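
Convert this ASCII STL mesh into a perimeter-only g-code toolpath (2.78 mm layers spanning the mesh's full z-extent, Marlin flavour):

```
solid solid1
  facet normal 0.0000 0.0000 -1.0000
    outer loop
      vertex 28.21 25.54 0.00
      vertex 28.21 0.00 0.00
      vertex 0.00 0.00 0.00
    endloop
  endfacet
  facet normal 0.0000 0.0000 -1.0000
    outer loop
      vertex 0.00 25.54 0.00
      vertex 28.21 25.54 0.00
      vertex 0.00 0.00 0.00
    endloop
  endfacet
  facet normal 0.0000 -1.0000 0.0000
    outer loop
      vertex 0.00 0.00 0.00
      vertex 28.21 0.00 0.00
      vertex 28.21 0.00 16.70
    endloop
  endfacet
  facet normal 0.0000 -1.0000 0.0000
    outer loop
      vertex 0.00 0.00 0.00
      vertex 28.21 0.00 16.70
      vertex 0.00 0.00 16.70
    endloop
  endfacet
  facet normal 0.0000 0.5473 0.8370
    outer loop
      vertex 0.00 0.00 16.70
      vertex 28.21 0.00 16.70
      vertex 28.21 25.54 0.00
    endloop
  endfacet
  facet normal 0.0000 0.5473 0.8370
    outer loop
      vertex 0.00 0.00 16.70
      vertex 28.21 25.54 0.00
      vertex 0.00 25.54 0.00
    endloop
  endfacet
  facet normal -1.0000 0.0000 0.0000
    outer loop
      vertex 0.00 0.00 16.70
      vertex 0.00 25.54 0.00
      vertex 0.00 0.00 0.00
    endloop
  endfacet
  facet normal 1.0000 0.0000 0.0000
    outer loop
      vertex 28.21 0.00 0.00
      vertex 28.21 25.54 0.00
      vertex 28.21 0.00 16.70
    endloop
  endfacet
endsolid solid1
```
; perimeter-only toolpath
G21 ; units = mm
G90 ; absolute positioning
G28 ; home
; layer 1
G0 Z2.78
G0 X0.00 Y0.00
G1 X28.21 Y0.00
G1 X28.21 Y21.28
G1 X0.00 Y21.28
G1 X0.00 Y0.00
; layer 2
G0 Z5.57
G0 X0.00 Y0.00
G1 X28.21 Y0.00
G1 X28.21 Y17.03
G1 X0.00 Y17.03
G1 X0.00 Y0.00
; layer 3
G0 Z8.35
G0 X0.00 Y0.00
G1 X28.21 Y0.00
G1 X28.21 Y12.77
G1 X0.00 Y12.77
G1 X0.00 Y0.00
; layer 4
G0 Z11.13
G0 X0.00 Y0.00
G1 X28.21 Y0.00
G1 X28.21 Y8.51
G1 X0.00 Y8.51
G1 X0.00 Y0.00
; layer 5
G0 Z13.92
G0 X0.00 Y0.00
G1 X28.21 Y0.00
G1 X28.21 Y4.26
G1 X0.00 Y4.26
G1 X0.00 Y0.00
M2 ; end

The solid is a wedge (ramp): 28.2 × 25.5 mm base, rising to 16.7 mm along the y=0 edge and sloping linearly to z=0 at y=25.5. Slicing at Δz = 2.78 mm — 6 equal slices spanning the solid's height, so layer i sits at z = i·h/6 — gives 5 non-empty perimeters. Each is a 4-segment closed polygon; G0 lifts to the layer z and rapids to the start vertex, then G1 traces the edges. The cross-section shrinks linearly with z (the slice at the apex is degenerate and omitted).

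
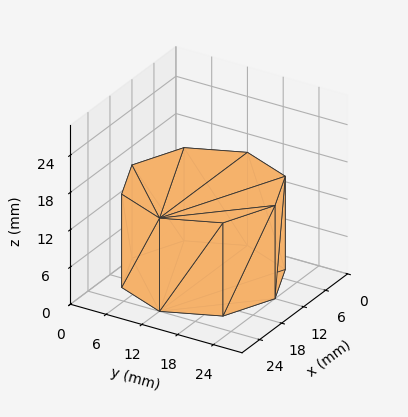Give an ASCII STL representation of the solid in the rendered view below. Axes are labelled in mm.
Reading the render: the shape is a regular 8-sided prism (a cylinder approximated with 8 flat sides), circumscribed radius ≈ 12 mm, height ≈ 15 mm (dimensions read to the nearest mm from the axis ticks). For the STL, each face is triangulated and given an outward normal.

solid part
  facet normal 0.0000 0.0000 -1.0000
    outer loop
      vertex 12.0 24.0 0.0
      vertex 20.5 20.5 0.0
      vertex 24.0 12.0 0.0
    endloop
  endfacet
  facet normal 0.0000 0.0000 -1.0000
    outer loop
      vertex 3.5 20.5 0.0
      vertex 12.0 24.0 0.0
      vertex 24.0 12.0 0.0
    endloop
  endfacet
  facet normal 0.0000 0.0000 -1.0000
    outer loop
      vertex 0.0 12.0 0.0
      vertex 3.5 20.5 0.0
      vertex 24.0 12.0 0.0
    endloop
  endfacet
  facet normal 0.0000 0.0000 -1.0000
    outer loop
      vertex 3.5 3.5 0.0
      vertex 0.0 12.0 0.0
      vertex 24.0 12.0 0.0
    endloop
  endfacet
  facet normal 0.0000 0.0000 -1.0000
    outer loop
      vertex 12.0 0.0 0.0
      vertex 3.5 3.5 0.0
      vertex 24.0 12.0 0.0
    endloop
  endfacet
  facet normal 0.0000 0.0000 -1.0000
    outer loop
      vertex 20.5 3.5 0.0
      vertex 12.0 0.0 0.0
      vertex 24.0 12.0 0.0
    endloop
  endfacet
  facet normal 0.0000 0.0000 1.0000
    outer loop
      vertex 24.0 12.0 15.0
      vertex 20.5 20.5 15.0
      vertex 12.0 24.0 15.0
    endloop
  endfacet
  facet normal 0.0000 0.0000 1.0000
    outer loop
      vertex 24.0 12.0 15.0
      vertex 12.0 24.0 15.0
      vertex 3.5 20.5 15.0
    endloop
  endfacet
  facet normal 0.0000 0.0000 1.0000
    outer loop
      vertex 24.0 12.0 15.0
      vertex 3.5 20.5 15.0
      vertex 0.0 12.0 15.0
    endloop
  endfacet
  facet normal 0.0000 0.0000 1.0000
    outer loop
      vertex 24.0 12.0 15.0
      vertex 0.0 12.0 15.0
      vertex 3.5 3.5 15.0
    endloop
  endfacet
  facet normal 0.0000 0.0000 1.0000
    outer loop
      vertex 24.0 12.0 15.0
      vertex 3.5 3.5 15.0
      vertex 12.0 0.0 15.0
    endloop
  endfacet
  facet normal 0.0000 0.0000 1.0000
    outer loop
      vertex 24.0 12.0 15.0
      vertex 12.0 0.0 15.0
      vertex 20.5 3.5 15.0
    endloop
  endfacet
  facet normal 0.9247 0.3807 0.0000
    outer loop
      vertex 24.0 12.0 0.0
      vertex 20.5 20.5 0.0
      vertex 20.5 20.5 15.0
    endloop
  endfacet
  facet normal 0.9247 0.3807 0.0000
    outer loop
      vertex 24.0 12.0 0.0
      vertex 20.5 20.5 15.0
      vertex 24.0 12.0 15.0
    endloop
  endfacet
  facet normal 0.3807 0.9247 0.0000
    outer loop
      vertex 20.5 20.5 0.0
      vertex 12.0 24.0 0.0
      vertex 12.0 24.0 15.0
    endloop
  endfacet
  facet normal 0.3807 0.9247 0.0000
    outer loop
      vertex 20.5 20.5 0.0
      vertex 12.0 24.0 15.0
      vertex 20.5 20.5 15.0
    endloop
  endfacet
  facet normal -0.3807 0.9247 0.0000
    outer loop
      vertex 12.0 24.0 0.0
      vertex 3.5 20.5 0.0
      vertex 3.5 20.5 15.0
    endloop
  endfacet
  facet normal -0.3807 0.9247 0.0000
    outer loop
      vertex 12.0 24.0 0.0
      vertex 3.5 20.5 15.0
      vertex 12.0 24.0 15.0
    endloop
  endfacet
  facet normal -0.9247 0.3807 0.0000
    outer loop
      vertex 3.5 20.5 0.0
      vertex 0.0 12.0 0.0
      vertex 0.0 12.0 15.0
    endloop
  endfacet
  facet normal -0.9247 0.3807 0.0000
    outer loop
      vertex 3.5 20.5 0.0
      vertex 0.0 12.0 15.0
      vertex 3.5 20.5 15.0
    endloop
  endfacet
  facet normal -0.9247 -0.3807 0.0000
    outer loop
      vertex 0.0 12.0 0.0
      vertex 3.5 3.5 0.0
      vertex 3.5 3.5 15.0
    endloop
  endfacet
  facet normal -0.9247 -0.3807 0.0000
    outer loop
      vertex 0.0 12.0 0.0
      vertex 3.5 3.5 15.0
      vertex 0.0 12.0 15.0
    endloop
  endfacet
  facet normal -0.3807 -0.9247 0.0000
    outer loop
      vertex 3.5 3.5 0.0
      vertex 12.0 0.0 0.0
      vertex 12.0 0.0 15.0
    endloop
  endfacet
  facet normal -0.3807 -0.9247 0.0000
    outer loop
      vertex 3.5 3.5 0.0
      vertex 12.0 0.0 15.0
      vertex 3.5 3.5 15.0
    endloop
  endfacet
  facet normal 0.3807 -0.9247 0.0000
    outer loop
      vertex 12.0 0.0 0.0
      vertex 20.5 3.5 0.0
      vertex 20.5 3.5 15.0
    endloop
  endfacet
  facet normal 0.3807 -0.9247 0.0000
    outer loop
      vertex 12.0 0.0 0.0
      vertex 20.5 3.5 15.0
      vertex 12.0 0.0 15.0
    endloop
  endfacet
  facet normal 0.9247 -0.3807 0.0000
    outer loop
      vertex 20.5 3.5 0.0
      vertex 24.0 12.0 0.0
      vertex 24.0 12.0 15.0
    endloop
  endfacet
  facet normal 0.9247 -0.3807 0.0000
    outer loop
      vertex 20.5 3.5 0.0
      vertex 24.0 12.0 15.0
      vertex 20.5 3.5 15.0
    endloop
  endfacet
endsolid part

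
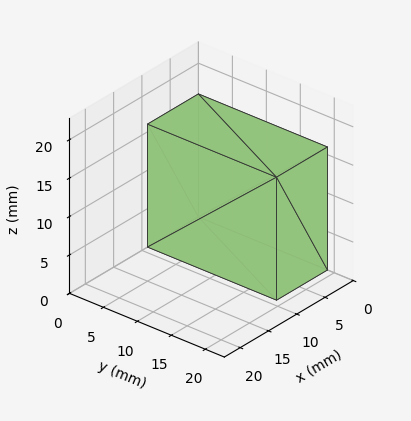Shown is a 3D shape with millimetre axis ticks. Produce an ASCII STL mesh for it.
Reading the render: the shape is a rectangular box, roughly 9 × 19 mm footprint and 16 mm tall (dimensions read to the nearest mm from the axis ticks). For the STL, each face is triangulated and given an outward normal.

solid part
  facet normal 0.0000 0.0000 -1.0000
    outer loop
      vertex 9.0 19.0 0.0
      vertex 9.0 0.0 0.0
      vertex 0.0 0.0 0.0
    endloop
  endfacet
  facet normal 0.0000 0.0000 -1.0000
    outer loop
      vertex 0.0 19.0 0.0
      vertex 9.0 19.0 0.0
      vertex 0.0 0.0 0.0
    endloop
  endfacet
  facet normal 0.0000 0.0000 1.0000
    outer loop
      vertex 0.0 0.0 16.0
      vertex 9.0 0.0 16.0
      vertex 9.0 19.0 16.0
    endloop
  endfacet
  facet normal 0.0000 0.0000 1.0000
    outer loop
      vertex 0.0 0.0 16.0
      vertex 9.0 19.0 16.0
      vertex 0.0 19.0 16.0
    endloop
  endfacet
  facet normal 0.0000 -1.0000 0.0000
    outer loop
      vertex 0.0 0.0 0.0
      vertex 9.0 0.0 0.0
      vertex 9.0 0.0 16.0
    endloop
  endfacet
  facet normal 0.0000 -1.0000 0.0000
    outer loop
      vertex 0.0 0.0 0.0
      vertex 9.0 0.0 16.0
      vertex 0.0 0.0 16.0
    endloop
  endfacet
  facet normal 0.0000 1.0000 0.0000
    outer loop
      vertex 9.0 19.0 16.0
      vertex 9.0 19.0 0.0
      vertex 0.0 19.0 0.0
    endloop
  endfacet
  facet normal 0.0000 1.0000 0.0000
    outer loop
      vertex 0.0 19.0 16.0
      vertex 9.0 19.0 16.0
      vertex 0.0 19.0 0.0
    endloop
  endfacet
  facet normal -1.0000 0.0000 0.0000
    outer loop
      vertex 0.0 19.0 16.0
      vertex 0.0 19.0 0.0
      vertex 0.0 0.0 0.0
    endloop
  endfacet
  facet normal -1.0000 0.0000 0.0000
    outer loop
      vertex 0.0 0.0 16.0
      vertex 0.0 19.0 16.0
      vertex 0.0 0.0 0.0
    endloop
  endfacet
  facet normal 1.0000 0.0000 0.0000
    outer loop
      vertex 9.0 0.0 0.0
      vertex 9.0 19.0 0.0
      vertex 9.0 19.0 16.0
    endloop
  endfacet
  facet normal 1.0000 0.0000 0.0000
    outer loop
      vertex 9.0 0.0 0.0
      vertex 9.0 19.0 16.0
      vertex 9.0 0.0 16.0
    endloop
  endfacet
endsolid part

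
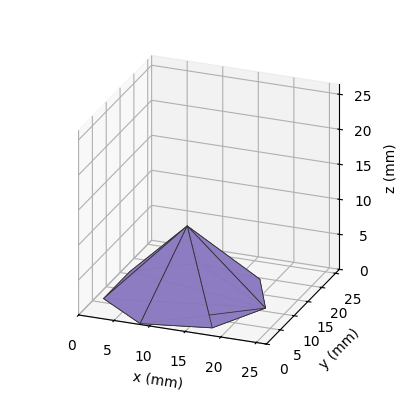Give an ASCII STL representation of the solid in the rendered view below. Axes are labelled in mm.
Reading the render: the shape is a regular 7-sided pyramid, base circumscribed radius ≈ 11 mm, apex at z ≈ 10 mm (dimensions read to the nearest mm from the axis ticks). For the STL, each face is triangulated and given an outward normal.

solid part
  facet normal 0.0000 0.0000 -1.0000
    outer loop
      vertex 8.55 21.72 0.00
      vertex 17.86 19.60 0.00
      vertex 22.00 11.00 0.00
    endloop
  endfacet
  facet normal 0.0000 0.0000 -1.0000
    outer loop
      vertex 1.09 15.77 0.00
      vertex 8.55 21.72 0.00
      vertex 22.00 11.00 0.00
    endloop
  endfacet
  facet normal 0.0000 0.0000 -1.0000
    outer loop
      vertex 1.09 6.23 0.00
      vertex 1.09 15.77 0.00
      vertex 22.00 11.00 0.00
    endloop
  endfacet
  facet normal 0.0000 0.0000 -1.0000
    outer loop
      vertex 8.55 0.28 0.00
      vertex 1.09 6.23 0.00
      vertex 22.00 11.00 0.00
    endloop
  endfacet
  facet normal 0.0000 0.0000 -1.0000
    outer loop
      vertex 17.86 2.40 0.00
      vertex 8.55 0.28 0.00
      vertex 22.00 11.00 0.00
    endloop
  endfacet
  facet normal 0.6400 0.3081 0.7040
    outer loop
      vertex 22.00 11.00 0.00
      vertex 17.86 19.60 0.00
      vertex 11.00 11.00 10.00
    endloop
  endfacet
  facet normal 0.1577 0.6926 0.7038
    outer loop
      vertex 17.86 19.60 0.00
      vertex 8.55 21.72 0.00
      vertex 11.00 11.00 10.00
    endloop
  endfacet
  facet normal -0.4429 0.5553 0.7038
    outer loop
      vertex 8.55 21.72 0.00
      vertex 1.09 15.77 0.00
      vertex 11.00 11.00 10.00
    endloop
  endfacet
  facet normal -0.7103 0.0000 0.7039
    outer loop
      vertex 1.09 15.77 0.00
      vertex 1.09 6.23 0.00
      vertex 11.00 11.00 10.00
    endloop
  endfacet
  facet normal -0.4429 -0.5553 0.7038
    outer loop
      vertex 1.09 6.23 0.00
      vertex 8.55 0.28 0.00
      vertex 11.00 11.00 10.00
    endloop
  endfacet
  facet normal 0.1577 -0.6926 0.7038
    outer loop
      vertex 8.55 0.28 0.00
      vertex 17.86 2.40 0.00
      vertex 11.00 11.00 10.00
    endloop
  endfacet
  facet normal 0.6400 -0.3081 0.7040
    outer loop
      vertex 17.86 2.40 0.00
      vertex 22.00 11.00 0.00
      vertex 11.00 11.00 10.00
    endloop
  endfacet
endsolid part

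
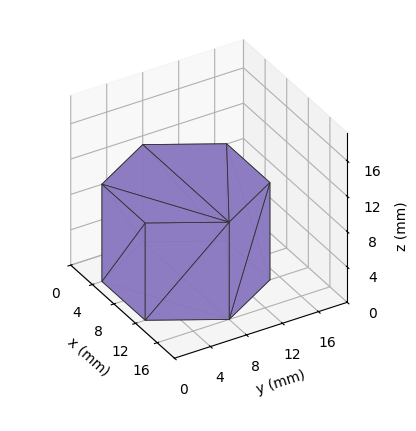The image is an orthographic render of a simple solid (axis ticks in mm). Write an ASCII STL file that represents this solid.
Reading the render: the shape is a regular 6-sided prism (a cylinder approximated with 6 flat sides), circumscribed radius ≈ 8 mm, height ≈ 11 mm (dimensions read to the nearest mm from the axis ticks). For the STL, each face is triangulated and given an outward normal.

solid part
  facet normal 0.0000 0.0000 -1.0000
    outer loop
      vertex 4.00 14.93 0.00
      vertex 12.00 14.93 0.00
      vertex 16.00 8.00 0.00
    endloop
  endfacet
  facet normal 0.0000 0.0000 -1.0000
    outer loop
      vertex 0.00 8.00 0.00
      vertex 4.00 14.93 0.00
      vertex 16.00 8.00 0.00
    endloop
  endfacet
  facet normal 0.0000 0.0000 -1.0000
    outer loop
      vertex 4.00 1.07 0.00
      vertex 0.00 8.00 0.00
      vertex 16.00 8.00 0.00
    endloop
  endfacet
  facet normal 0.0000 0.0000 -1.0000
    outer loop
      vertex 12.00 1.07 0.00
      vertex 4.00 1.07 0.00
      vertex 16.00 8.00 0.00
    endloop
  endfacet
  facet normal 0.0000 0.0000 1.0000
    outer loop
      vertex 16.00 8.00 11.00
      vertex 12.00 14.93 11.00
      vertex 4.00 14.93 11.00
    endloop
  endfacet
  facet normal 0.0000 0.0000 1.0000
    outer loop
      vertex 16.00 8.00 11.00
      vertex 4.00 14.93 11.00
      vertex 0.00 8.00 11.00
    endloop
  endfacet
  facet normal 0.0000 0.0000 1.0000
    outer loop
      vertex 16.00 8.00 11.00
      vertex 0.00 8.00 11.00
      vertex 4.00 1.07 11.00
    endloop
  endfacet
  facet normal 0.0000 0.0000 1.0000
    outer loop
      vertex 16.00 8.00 11.00
      vertex 4.00 1.07 11.00
      vertex 12.00 1.07 11.00
    endloop
  endfacet
  facet normal 0.8661 0.4999 0.0000
    outer loop
      vertex 16.00 8.00 0.00
      vertex 12.00 14.93 0.00
      vertex 12.00 14.93 11.00
    endloop
  endfacet
  facet normal 0.8661 0.4999 0.0000
    outer loop
      vertex 16.00 8.00 0.00
      vertex 12.00 14.93 11.00
      vertex 16.00 8.00 11.00
    endloop
  endfacet
  facet normal 0.0000 1.0000 0.0000
    outer loop
      vertex 12.00 14.93 0.00
      vertex 4.00 14.93 0.00
      vertex 4.00 14.93 11.00
    endloop
  endfacet
  facet normal 0.0000 1.0000 0.0000
    outer loop
      vertex 12.00 14.93 0.00
      vertex 4.00 14.93 11.00
      vertex 12.00 14.93 11.00
    endloop
  endfacet
  facet normal -0.8661 0.4999 0.0000
    outer loop
      vertex 4.00 14.93 0.00
      vertex 0.00 8.00 0.00
      vertex 0.00 8.00 11.00
    endloop
  endfacet
  facet normal -0.8661 0.4999 0.0000
    outer loop
      vertex 4.00 14.93 0.00
      vertex 0.00 8.00 11.00
      vertex 4.00 14.93 11.00
    endloop
  endfacet
  facet normal -0.8661 -0.4999 0.0000
    outer loop
      vertex 0.00 8.00 0.00
      vertex 4.00 1.07 0.00
      vertex 4.00 1.07 11.00
    endloop
  endfacet
  facet normal -0.8661 -0.4999 0.0000
    outer loop
      vertex 0.00 8.00 0.00
      vertex 4.00 1.07 11.00
      vertex 0.00 8.00 11.00
    endloop
  endfacet
  facet normal 0.0000 -1.0000 0.0000
    outer loop
      vertex 4.00 1.07 0.00
      vertex 12.00 1.07 0.00
      vertex 12.00 1.07 11.00
    endloop
  endfacet
  facet normal 0.0000 -1.0000 0.0000
    outer loop
      vertex 4.00 1.07 0.00
      vertex 12.00 1.07 11.00
      vertex 4.00 1.07 11.00
    endloop
  endfacet
  facet normal 0.8661 -0.4999 0.0000
    outer loop
      vertex 12.00 1.07 0.00
      vertex 16.00 8.00 0.00
      vertex 16.00 8.00 11.00
    endloop
  endfacet
  facet normal 0.8661 -0.4999 0.0000
    outer loop
      vertex 12.00 1.07 0.00
      vertex 16.00 8.00 11.00
      vertex 12.00 1.07 11.00
    endloop
  endfacet
endsolid part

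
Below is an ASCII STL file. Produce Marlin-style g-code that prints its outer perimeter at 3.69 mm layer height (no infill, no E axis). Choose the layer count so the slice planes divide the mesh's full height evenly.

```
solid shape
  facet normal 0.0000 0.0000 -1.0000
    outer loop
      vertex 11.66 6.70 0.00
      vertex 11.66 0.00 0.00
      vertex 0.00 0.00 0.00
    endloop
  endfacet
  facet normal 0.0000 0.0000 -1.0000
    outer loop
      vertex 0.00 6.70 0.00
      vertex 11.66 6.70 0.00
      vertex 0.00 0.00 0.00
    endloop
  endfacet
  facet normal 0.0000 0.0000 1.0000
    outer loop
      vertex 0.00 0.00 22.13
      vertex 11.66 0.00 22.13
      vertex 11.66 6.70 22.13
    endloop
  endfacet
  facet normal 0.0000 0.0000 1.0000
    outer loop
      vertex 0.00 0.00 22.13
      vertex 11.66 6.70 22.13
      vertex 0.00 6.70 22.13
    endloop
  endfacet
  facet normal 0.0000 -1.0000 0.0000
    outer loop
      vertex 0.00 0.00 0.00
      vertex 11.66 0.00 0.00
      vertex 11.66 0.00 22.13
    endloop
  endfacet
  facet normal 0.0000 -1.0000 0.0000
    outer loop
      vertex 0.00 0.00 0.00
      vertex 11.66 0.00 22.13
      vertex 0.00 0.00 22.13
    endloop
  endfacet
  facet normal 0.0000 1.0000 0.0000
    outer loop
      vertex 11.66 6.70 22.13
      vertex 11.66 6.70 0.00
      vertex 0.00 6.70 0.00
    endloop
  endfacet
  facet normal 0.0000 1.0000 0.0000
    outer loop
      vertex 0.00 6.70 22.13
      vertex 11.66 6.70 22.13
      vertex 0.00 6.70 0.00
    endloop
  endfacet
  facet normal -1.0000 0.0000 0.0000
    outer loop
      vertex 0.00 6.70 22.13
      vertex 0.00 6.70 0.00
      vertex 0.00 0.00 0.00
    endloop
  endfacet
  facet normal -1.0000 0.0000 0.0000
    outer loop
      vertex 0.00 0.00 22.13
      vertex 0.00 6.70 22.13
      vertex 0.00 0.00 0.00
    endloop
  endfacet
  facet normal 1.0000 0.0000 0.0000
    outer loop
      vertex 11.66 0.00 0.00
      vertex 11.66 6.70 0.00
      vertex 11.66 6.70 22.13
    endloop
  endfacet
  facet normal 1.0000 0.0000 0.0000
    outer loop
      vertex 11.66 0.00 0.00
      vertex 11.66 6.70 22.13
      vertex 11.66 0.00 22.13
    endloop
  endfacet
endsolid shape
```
; perimeter-only toolpath
G21 ; units = mm
G90 ; absolute positioning
G28 ; home
; layer 1
G0 Z3.69
G0 X0.00 Y0.00
G1 X11.66 Y0.00
G1 X11.66 Y6.70
G1 X0.00 Y6.70
G1 X0.00 Y0.00
; layer 2
G0 Z7.38
G0 X0.00 Y0.00
G1 X11.66 Y0.00
G1 X11.66 Y6.70
G1 X0.00 Y6.70
G1 X0.00 Y0.00
; layer 3
G0 Z11.06
G0 X0.00 Y0.00
G1 X11.66 Y0.00
G1 X11.66 Y6.70
G1 X0.00 Y6.70
G1 X0.00 Y0.00
; layer 4
G0 Z14.75
G0 X0.00 Y0.00
G1 X11.66 Y0.00
G1 X11.66 Y6.70
G1 X0.00 Y6.70
G1 X0.00 Y0.00
; layer 5
G0 Z18.44
G0 X0.00 Y0.00
G1 X11.66 Y0.00
G1 X11.66 Y6.70
G1 X0.00 Y6.70
G1 X0.00 Y0.00
; layer 6
G0 Z22.13
G0 X0.00 Y0.00
G1 X11.66 Y0.00
G1 X11.66 Y6.70
G1 X0.00 Y6.70
G1 X0.00 Y0.00
M2 ; end

The solid is a rectangular box, roughly 11.7 × 6.7 mm footprint and 22.1 mm tall. Slicing at Δz = 3.69 mm — 6 equal slices spanning the solid's height, so layer i sits at z = i·h/6 — gives 6 non-empty perimeters. Each is a 4-segment closed polygon; G0 lifts to the layer z and rapids to the start vertex, then G1 traces the edges.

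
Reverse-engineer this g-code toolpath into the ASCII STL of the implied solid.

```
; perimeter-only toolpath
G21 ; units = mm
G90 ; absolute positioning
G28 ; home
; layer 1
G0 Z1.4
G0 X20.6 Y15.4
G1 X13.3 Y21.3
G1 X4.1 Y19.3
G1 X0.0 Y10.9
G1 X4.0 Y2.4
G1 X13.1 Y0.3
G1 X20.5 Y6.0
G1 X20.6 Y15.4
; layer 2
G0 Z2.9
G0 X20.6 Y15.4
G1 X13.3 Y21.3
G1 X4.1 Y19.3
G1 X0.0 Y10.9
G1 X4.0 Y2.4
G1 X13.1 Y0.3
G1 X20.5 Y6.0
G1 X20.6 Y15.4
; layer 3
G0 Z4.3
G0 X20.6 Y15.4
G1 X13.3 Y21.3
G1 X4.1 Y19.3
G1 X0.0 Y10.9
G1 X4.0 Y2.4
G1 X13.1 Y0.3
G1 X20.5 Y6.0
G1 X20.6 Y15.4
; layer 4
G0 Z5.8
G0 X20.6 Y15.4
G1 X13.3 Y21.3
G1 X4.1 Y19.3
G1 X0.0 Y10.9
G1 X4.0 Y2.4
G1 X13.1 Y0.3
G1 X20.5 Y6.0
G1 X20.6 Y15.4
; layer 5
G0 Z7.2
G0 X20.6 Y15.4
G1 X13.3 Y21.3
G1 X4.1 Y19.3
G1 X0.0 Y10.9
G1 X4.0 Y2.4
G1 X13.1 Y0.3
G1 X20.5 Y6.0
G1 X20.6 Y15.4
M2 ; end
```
solid part
  facet normal 0.0000 0.0000 -1.0000
    outer loop
      vertex 4.1 19.3 0.0
      vertex 13.3 21.3 0.0
      vertex 20.6 15.4 0.0
    endloop
  endfacet
  facet normal 0.0000 0.0000 -1.0000
    outer loop
      vertex 0.0 10.9 0.0
      vertex 4.1 19.3 0.0
      vertex 20.6 15.4 0.0
    endloop
  endfacet
  facet normal 0.0000 0.0000 -1.0000
    outer loop
      vertex 4.0 2.4 0.0
      vertex 0.0 10.9 0.0
      vertex 20.6 15.4 0.0
    endloop
  endfacet
  facet normal 0.0000 0.0000 -1.0000
    outer loop
      vertex 13.1 0.3 0.0
      vertex 4.0 2.4 0.0
      vertex 20.6 15.4 0.0
    endloop
  endfacet
  facet normal 0.0000 0.0000 -1.0000
    outer loop
      vertex 20.5 6.0 0.0
      vertex 13.1 0.3 0.0
      vertex 20.6 15.4 0.0
    endloop
  endfacet
  facet normal 0.0000 0.0000 1.0000
    outer loop
      vertex 20.6 15.4 7.2
      vertex 13.3 21.3 7.2
      vertex 4.1 19.3 7.2
    endloop
  endfacet
  facet normal 0.0000 0.0000 1.0000
    outer loop
      vertex 20.6 15.4 7.2
      vertex 4.1 19.3 7.2
      vertex 0.0 10.9 7.2
    endloop
  endfacet
  facet normal 0.0000 0.0000 1.0000
    outer loop
      vertex 20.6 15.4 7.2
      vertex 0.0 10.9 7.2
      vertex 4.0 2.4 7.2
    endloop
  endfacet
  facet normal 0.0000 0.0000 1.0000
    outer loop
      vertex 20.6 15.4 7.2
      vertex 4.0 2.4 7.2
      vertex 13.1 0.3 7.2
    endloop
  endfacet
  facet normal 0.0000 0.0000 1.0000
    outer loop
      vertex 20.6 15.4 7.2
      vertex 13.1 0.3 7.2
      vertex 20.5 6.0 7.2
    endloop
  endfacet
  facet normal 0.6286 0.7777 0.0000
    outer loop
      vertex 20.6 15.4 0.0
      vertex 13.3 21.3 0.0
      vertex 13.3 21.3 7.2
    endloop
  endfacet
  facet normal 0.6286 0.7777 0.0000
    outer loop
      vertex 20.6 15.4 0.0
      vertex 13.3 21.3 7.2
      vertex 20.6 15.4 7.2
    endloop
  endfacet
  facet normal -0.2124 0.9772 0.0000
    outer loop
      vertex 13.3 21.3 0.0
      vertex 4.1 19.3 0.0
      vertex 4.1 19.3 7.2
    endloop
  endfacet
  facet normal -0.2124 0.9772 0.0000
    outer loop
      vertex 13.3 21.3 0.0
      vertex 4.1 19.3 7.2
      vertex 13.3 21.3 7.2
    endloop
  endfacet
  facet normal -0.8987 0.4386 0.0000
    outer loop
      vertex 4.1 19.3 0.0
      vertex 0.0 10.9 0.0
      vertex 0.0 10.9 7.2
    endloop
  endfacet
  facet normal -0.8987 0.4386 0.0000
    outer loop
      vertex 4.1 19.3 0.0
      vertex 0.0 10.9 7.2
      vertex 4.1 19.3 7.2
    endloop
  endfacet
  facet normal -0.9048 -0.4258 0.0000
    outer loop
      vertex 0.0 10.9 0.0
      vertex 4.0 2.4 0.0
      vertex 4.0 2.4 7.2
    endloop
  endfacet
  facet normal -0.9048 -0.4258 0.0000
    outer loop
      vertex 0.0 10.9 0.0
      vertex 4.0 2.4 7.2
      vertex 0.0 10.9 7.2
    endloop
  endfacet
  facet normal -0.2249 -0.9744 0.0000
    outer loop
      vertex 4.0 2.4 0.0
      vertex 13.1 0.3 0.0
      vertex 13.1 0.3 7.2
    endloop
  endfacet
  facet normal -0.2249 -0.9744 0.0000
    outer loop
      vertex 4.0 2.4 0.0
      vertex 13.1 0.3 7.2
      vertex 4.0 2.4 7.2
    endloop
  endfacet
  facet normal 0.6102 -0.7922 0.0000
    outer loop
      vertex 13.1 0.3 0.0
      vertex 20.5 6.0 0.0
      vertex 20.5 6.0 7.2
    endloop
  endfacet
  facet normal 0.6102 -0.7922 0.0000
    outer loop
      vertex 13.1 0.3 0.0
      vertex 20.5 6.0 7.2
      vertex 13.1 0.3 7.2
    endloop
  endfacet
  facet normal 0.9999 -0.0106 0.0000
    outer loop
      vertex 20.5 6.0 0.0
      vertex 20.6 15.4 0.0
      vertex 20.6 15.4 7.2
    endloop
  endfacet
  facet normal 0.9999 -0.0106 0.0000
    outer loop
      vertex 20.5 6.0 0.0
      vertex 20.6 15.4 7.2
      vertex 20.5 6.0 7.2
    endloop
  endfacet
endsolid part

The G0 Z moves step by Δz≈1.4 mm. Every layer's G1 loop is the same polygon, so the solid is a straight extrusion of it from z=0 to z≈7.2. Closing with flat bottom and top caps and triangulating gives 24 facets — a regular 7-sided prism (a cylinder approximated with 7 flat sides), circumscribed radius ≈ 10.8 mm, height ≈ 7.2 mm.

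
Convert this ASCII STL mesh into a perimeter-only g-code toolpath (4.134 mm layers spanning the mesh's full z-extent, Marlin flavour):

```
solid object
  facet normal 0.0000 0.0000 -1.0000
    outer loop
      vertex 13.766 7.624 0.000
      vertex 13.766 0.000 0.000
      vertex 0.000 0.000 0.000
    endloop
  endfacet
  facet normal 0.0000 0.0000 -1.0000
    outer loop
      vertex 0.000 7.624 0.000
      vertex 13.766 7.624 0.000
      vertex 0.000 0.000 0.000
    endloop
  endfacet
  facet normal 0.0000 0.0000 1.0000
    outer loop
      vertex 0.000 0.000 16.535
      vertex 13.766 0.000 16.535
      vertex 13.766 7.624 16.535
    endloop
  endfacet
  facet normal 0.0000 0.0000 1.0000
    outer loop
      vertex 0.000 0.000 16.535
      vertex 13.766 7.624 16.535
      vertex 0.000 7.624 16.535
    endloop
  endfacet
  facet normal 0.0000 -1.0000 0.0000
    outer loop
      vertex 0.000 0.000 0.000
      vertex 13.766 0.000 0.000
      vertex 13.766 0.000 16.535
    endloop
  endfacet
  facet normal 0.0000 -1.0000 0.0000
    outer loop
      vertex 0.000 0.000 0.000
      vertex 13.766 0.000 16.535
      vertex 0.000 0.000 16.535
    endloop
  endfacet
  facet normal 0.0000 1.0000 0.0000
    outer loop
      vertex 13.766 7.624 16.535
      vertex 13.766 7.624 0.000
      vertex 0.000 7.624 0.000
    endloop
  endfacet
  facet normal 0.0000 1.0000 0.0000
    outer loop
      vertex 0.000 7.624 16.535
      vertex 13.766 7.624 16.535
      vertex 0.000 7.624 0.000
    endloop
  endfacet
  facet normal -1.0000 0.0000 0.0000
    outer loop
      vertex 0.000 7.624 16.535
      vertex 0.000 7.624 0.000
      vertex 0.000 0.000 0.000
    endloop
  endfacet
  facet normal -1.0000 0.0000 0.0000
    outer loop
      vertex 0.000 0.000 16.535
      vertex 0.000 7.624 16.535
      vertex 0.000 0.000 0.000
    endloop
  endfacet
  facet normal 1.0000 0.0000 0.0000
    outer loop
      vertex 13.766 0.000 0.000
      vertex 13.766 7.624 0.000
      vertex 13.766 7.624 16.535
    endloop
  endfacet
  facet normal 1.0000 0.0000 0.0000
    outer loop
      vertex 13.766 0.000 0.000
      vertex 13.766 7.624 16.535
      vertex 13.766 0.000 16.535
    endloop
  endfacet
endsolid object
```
; perimeter-only toolpath
G21 ; units = mm
G90 ; absolute positioning
G28 ; home
; layer 1
G0 Z4.134
G0 X0.000 Y0.000
G1 X13.766 Y0.000
G1 X13.766 Y7.624
G1 X0.000 Y7.624
G1 X0.000 Y0.000
; layer 2
G0 Z8.268
G0 X0.000 Y0.000
G1 X13.766 Y0.000
G1 X13.766 Y7.624
G1 X0.000 Y7.624
G1 X0.000 Y0.000
; layer 3
G0 Z12.401
G0 X0.000 Y0.000
G1 X13.766 Y0.000
G1 X13.766 Y7.624
G1 X0.000 Y7.624
G1 X0.000 Y0.000
; layer 4
G0 Z16.535
G0 X0.000 Y0.000
G1 X13.766 Y0.000
G1 X13.766 Y7.624
G1 X0.000 Y7.624
G1 X0.000 Y0.000
M2 ; end

The solid is a rectangular box, roughly 13.8 × 7.62 mm footprint and 16.5 mm tall. Slicing at Δz = 4.134 mm — 4 equal slices spanning the solid's height, so layer i sits at z = i·h/4 — gives 4 non-empty perimeters. Each is a 4-segment closed polygon; G0 lifts to the layer z and rapids to the start vertex, then G1 traces the edges.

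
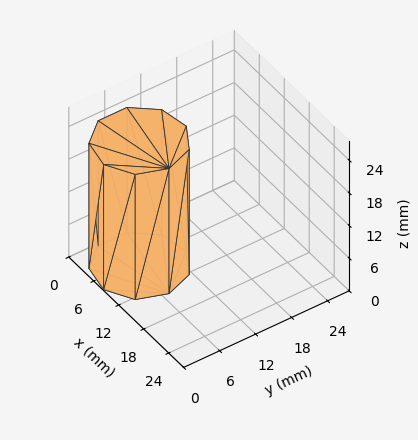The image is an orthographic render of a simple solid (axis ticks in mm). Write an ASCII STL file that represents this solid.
Reading the render: the shape is a regular 9-sided prism (a cylinder approximated with 9 flat sides), circumscribed radius ≈ 7 mm, height ≈ 23 mm (dimensions read to the nearest mm from the axis ticks). For the STL, each face is triangulated and given an outward normal.

solid part
  facet normal 0.0000 0.0000 -1.0000
    outer loop
      vertex 8.22 13.89 0.00
      vertex 12.36 11.50 0.00
      vertex 14.00 7.00 0.00
    endloop
  endfacet
  facet normal 0.0000 0.0000 -1.0000
    outer loop
      vertex 3.50 13.06 0.00
      vertex 8.22 13.89 0.00
      vertex 14.00 7.00 0.00
    endloop
  endfacet
  facet normal 0.0000 0.0000 -1.0000
    outer loop
      vertex 0.42 9.39 0.00
      vertex 3.50 13.06 0.00
      vertex 14.00 7.00 0.00
    endloop
  endfacet
  facet normal 0.0000 0.0000 -1.0000
    outer loop
      vertex 0.42 4.61 0.00
      vertex 0.42 9.39 0.00
      vertex 14.00 7.00 0.00
    endloop
  endfacet
  facet normal 0.0000 0.0000 -1.0000
    outer loop
      vertex 3.50 0.94 0.00
      vertex 0.42 4.61 0.00
      vertex 14.00 7.00 0.00
    endloop
  endfacet
  facet normal 0.0000 0.0000 -1.0000
    outer loop
      vertex 8.22 0.11 0.00
      vertex 3.50 0.94 0.00
      vertex 14.00 7.00 0.00
    endloop
  endfacet
  facet normal 0.0000 0.0000 -1.0000
    outer loop
      vertex 12.36 2.50 0.00
      vertex 8.22 0.11 0.00
      vertex 14.00 7.00 0.00
    endloop
  endfacet
  facet normal 0.0000 0.0000 1.0000
    outer loop
      vertex 14.00 7.00 23.00
      vertex 12.36 11.50 23.00
      vertex 8.22 13.89 23.00
    endloop
  endfacet
  facet normal 0.0000 0.0000 1.0000
    outer loop
      vertex 14.00 7.00 23.00
      vertex 8.22 13.89 23.00
      vertex 3.50 13.06 23.00
    endloop
  endfacet
  facet normal 0.0000 0.0000 1.0000
    outer loop
      vertex 14.00 7.00 23.00
      vertex 3.50 13.06 23.00
      vertex 0.42 9.39 23.00
    endloop
  endfacet
  facet normal 0.0000 0.0000 1.0000
    outer loop
      vertex 14.00 7.00 23.00
      vertex 0.42 9.39 23.00
      vertex 0.42 4.61 23.00
    endloop
  endfacet
  facet normal 0.0000 0.0000 1.0000
    outer loop
      vertex 14.00 7.00 23.00
      vertex 0.42 4.61 23.00
      vertex 3.50 0.94 23.00
    endloop
  endfacet
  facet normal 0.0000 0.0000 1.0000
    outer loop
      vertex 14.00 7.00 23.00
      vertex 3.50 0.94 23.00
      vertex 8.22 0.11 23.00
    endloop
  endfacet
  facet normal 0.0000 0.0000 1.0000
    outer loop
      vertex 14.00 7.00 23.00
      vertex 8.22 0.11 23.00
      vertex 12.36 2.50 23.00
    endloop
  endfacet
  facet normal 0.9395 0.3424 0.0000
    outer loop
      vertex 14.00 7.00 0.00
      vertex 12.36 11.50 0.00
      vertex 12.36 11.50 23.00
    endloop
  endfacet
  facet normal 0.9395 0.3424 0.0000
    outer loop
      vertex 14.00 7.00 0.00
      vertex 12.36 11.50 23.00
      vertex 14.00 7.00 23.00
    endloop
  endfacet
  facet normal 0.5000 0.8660 0.0000
    outer loop
      vertex 12.36 11.50 0.00
      vertex 8.22 13.89 0.00
      vertex 8.22 13.89 23.00
    endloop
  endfacet
  facet normal 0.5000 0.8660 0.0000
    outer loop
      vertex 12.36 11.50 0.00
      vertex 8.22 13.89 23.00
      vertex 12.36 11.50 23.00
    endloop
  endfacet
  facet normal -0.1732 0.9849 0.0000
    outer loop
      vertex 8.22 13.89 0.00
      vertex 3.50 13.06 0.00
      vertex 3.50 13.06 23.00
    endloop
  endfacet
  facet normal -0.1732 0.9849 0.0000
    outer loop
      vertex 8.22 13.89 0.00
      vertex 3.50 13.06 23.00
      vertex 8.22 13.89 23.00
    endloop
  endfacet
  facet normal -0.7660 0.6428 0.0000
    outer loop
      vertex 3.50 13.06 0.00
      vertex 0.42 9.39 0.00
      vertex 0.42 9.39 23.00
    endloop
  endfacet
  facet normal -0.7660 0.6428 0.0000
    outer loop
      vertex 3.50 13.06 0.00
      vertex 0.42 9.39 23.00
      vertex 3.50 13.06 23.00
    endloop
  endfacet
  facet normal -1.0000 0.0000 0.0000
    outer loop
      vertex 0.42 9.39 0.00
      vertex 0.42 4.61 0.00
      vertex 0.42 4.61 23.00
    endloop
  endfacet
  facet normal -1.0000 0.0000 0.0000
    outer loop
      vertex 0.42 9.39 0.00
      vertex 0.42 4.61 23.00
      vertex 0.42 9.39 23.00
    endloop
  endfacet
  facet normal -0.7660 -0.6428 0.0000
    outer loop
      vertex 0.42 4.61 0.00
      vertex 3.50 0.94 0.00
      vertex 3.50 0.94 23.00
    endloop
  endfacet
  facet normal -0.7660 -0.6428 0.0000
    outer loop
      vertex 0.42 4.61 0.00
      vertex 3.50 0.94 23.00
      vertex 0.42 4.61 23.00
    endloop
  endfacet
  facet normal -0.1732 -0.9849 0.0000
    outer loop
      vertex 3.50 0.94 0.00
      vertex 8.22 0.11 0.00
      vertex 8.22 0.11 23.00
    endloop
  endfacet
  facet normal -0.1732 -0.9849 0.0000
    outer loop
      vertex 3.50 0.94 0.00
      vertex 8.22 0.11 23.00
      vertex 3.50 0.94 23.00
    endloop
  endfacet
  facet normal 0.5000 -0.8660 0.0000
    outer loop
      vertex 8.22 0.11 0.00
      vertex 12.36 2.50 0.00
      vertex 12.36 2.50 23.00
    endloop
  endfacet
  facet normal 0.5000 -0.8660 0.0000
    outer loop
      vertex 8.22 0.11 0.00
      vertex 12.36 2.50 23.00
      vertex 8.22 0.11 23.00
    endloop
  endfacet
  facet normal 0.9395 -0.3424 0.0000
    outer loop
      vertex 12.36 2.50 0.00
      vertex 14.00 7.00 0.00
      vertex 14.00 7.00 23.00
    endloop
  endfacet
  facet normal 0.9395 -0.3424 0.0000
    outer loop
      vertex 12.36 2.50 0.00
      vertex 14.00 7.00 23.00
      vertex 12.36 2.50 23.00
    endloop
  endfacet
endsolid part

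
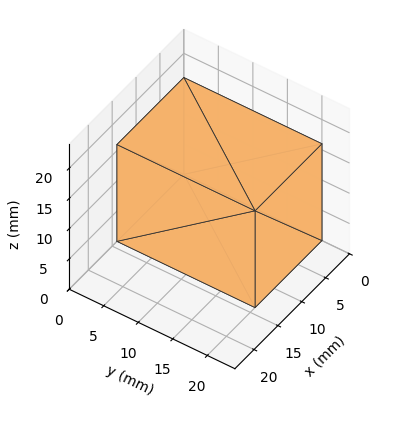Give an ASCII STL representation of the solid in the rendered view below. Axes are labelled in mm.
Reading the render: the shape is a rectangular box, roughly 14 × 20 mm footprint and 16 mm tall (dimensions read to the nearest mm from the axis ticks). For the STL, each face is triangulated and given an outward normal.

solid part
  facet normal 0.0000 0.0000 -1.0000
    outer loop
      vertex 14.00 20.00 0.00
      vertex 14.00 0.00 0.00
      vertex 0.00 0.00 0.00
    endloop
  endfacet
  facet normal 0.0000 0.0000 -1.0000
    outer loop
      vertex 0.00 20.00 0.00
      vertex 14.00 20.00 0.00
      vertex 0.00 0.00 0.00
    endloop
  endfacet
  facet normal 0.0000 0.0000 1.0000
    outer loop
      vertex 0.00 0.00 16.00
      vertex 14.00 0.00 16.00
      vertex 14.00 20.00 16.00
    endloop
  endfacet
  facet normal 0.0000 0.0000 1.0000
    outer loop
      vertex 0.00 0.00 16.00
      vertex 14.00 20.00 16.00
      vertex 0.00 20.00 16.00
    endloop
  endfacet
  facet normal 0.0000 -1.0000 0.0000
    outer loop
      vertex 0.00 0.00 0.00
      vertex 14.00 0.00 0.00
      vertex 14.00 0.00 16.00
    endloop
  endfacet
  facet normal 0.0000 -1.0000 0.0000
    outer loop
      vertex 0.00 0.00 0.00
      vertex 14.00 0.00 16.00
      vertex 0.00 0.00 16.00
    endloop
  endfacet
  facet normal 0.0000 1.0000 0.0000
    outer loop
      vertex 14.00 20.00 16.00
      vertex 14.00 20.00 0.00
      vertex 0.00 20.00 0.00
    endloop
  endfacet
  facet normal 0.0000 1.0000 0.0000
    outer loop
      vertex 0.00 20.00 16.00
      vertex 14.00 20.00 16.00
      vertex 0.00 20.00 0.00
    endloop
  endfacet
  facet normal -1.0000 0.0000 0.0000
    outer loop
      vertex 0.00 20.00 16.00
      vertex 0.00 20.00 0.00
      vertex 0.00 0.00 0.00
    endloop
  endfacet
  facet normal -1.0000 0.0000 0.0000
    outer loop
      vertex 0.00 0.00 16.00
      vertex 0.00 20.00 16.00
      vertex 0.00 0.00 0.00
    endloop
  endfacet
  facet normal 1.0000 0.0000 0.0000
    outer loop
      vertex 14.00 0.00 0.00
      vertex 14.00 20.00 0.00
      vertex 14.00 20.00 16.00
    endloop
  endfacet
  facet normal 1.0000 0.0000 0.0000
    outer loop
      vertex 14.00 0.00 0.00
      vertex 14.00 20.00 16.00
      vertex 14.00 0.00 16.00
    endloop
  endfacet
endsolid part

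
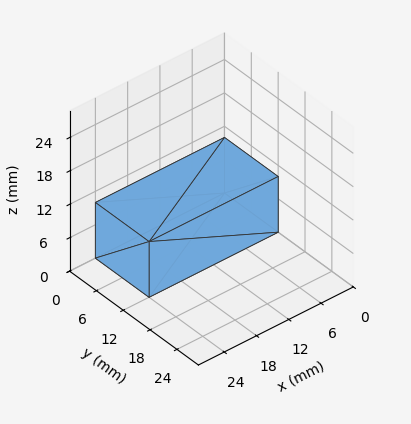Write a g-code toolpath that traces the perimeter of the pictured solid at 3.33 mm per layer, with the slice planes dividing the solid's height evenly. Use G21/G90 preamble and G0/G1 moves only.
Reading the render: the shape is a rectangular box, roughly 24 × 12 mm footprint and 10 mm tall (dimensions read to the nearest mm from the axis ticks). For the g-code, the solid's height is divided into equal slices at the stated Δz and each level perimeter traced with G1 moves after a G0 lift.

; perimeter-only toolpath
G21 ; units = mm
G90 ; absolute positioning
G28 ; home
; layer 1
G0 Z3.33
G0 X0.00 Y0.00
G1 X24.00 Y0.00
G1 X24.00 Y12.00
G1 X0.00 Y12.00
G1 X0.00 Y0.00
; layer 2
G0 Z6.67
G0 X0.00 Y0.00
G1 X24.00 Y0.00
G1 X24.00 Y12.00
G1 X0.00 Y12.00
G1 X0.00 Y0.00
; layer 3
G0 Z10.00
G0 X0.00 Y0.00
G1 X24.00 Y0.00
G1 X24.00 Y12.00
G1 X0.00 Y12.00
G1 X0.00 Y0.00
M2 ; end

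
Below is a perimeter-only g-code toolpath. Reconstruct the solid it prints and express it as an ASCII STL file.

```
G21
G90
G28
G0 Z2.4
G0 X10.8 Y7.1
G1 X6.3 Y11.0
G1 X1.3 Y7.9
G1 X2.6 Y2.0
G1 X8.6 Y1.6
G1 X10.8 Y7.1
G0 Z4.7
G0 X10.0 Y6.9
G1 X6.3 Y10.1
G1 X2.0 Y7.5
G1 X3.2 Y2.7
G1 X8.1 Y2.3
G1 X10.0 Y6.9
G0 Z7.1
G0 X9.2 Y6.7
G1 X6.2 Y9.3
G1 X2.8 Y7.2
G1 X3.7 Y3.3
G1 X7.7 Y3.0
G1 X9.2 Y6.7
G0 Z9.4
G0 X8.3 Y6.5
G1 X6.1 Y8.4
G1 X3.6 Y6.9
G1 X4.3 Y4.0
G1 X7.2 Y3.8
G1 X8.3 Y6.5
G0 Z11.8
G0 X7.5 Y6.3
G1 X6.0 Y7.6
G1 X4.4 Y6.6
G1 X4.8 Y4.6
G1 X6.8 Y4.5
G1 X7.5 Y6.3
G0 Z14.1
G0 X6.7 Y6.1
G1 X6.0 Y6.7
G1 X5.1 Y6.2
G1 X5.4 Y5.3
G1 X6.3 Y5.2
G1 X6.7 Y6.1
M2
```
solid part
  facet normal 0.0000 0.0000 -1.0000
    outer loop
      vertex 0.5 8.2 0.0
      vertex 6.4 11.8 0.0
      vertex 11.6 7.3 0.0
    endloop
  endfacet
  facet normal 0.0000 0.0000 -1.0000
    outer loop
      vertex 2.1 1.4 0.0
      vertex 0.5 8.2 0.0
      vertex 11.6 7.3 0.0
    endloop
  endfacet
  facet normal 0.0000 0.0000 -1.0000
    outer loop
      vertex 9.0 0.9 0.0
      vertex 2.1 1.4 0.0
      vertex 11.6 7.3 0.0
    endloop
  endfacet
  facet normal 0.6284 0.7262 0.2787
    outer loop
      vertex 11.6 7.3 0.0
      vertex 6.4 11.8 0.0
      vertex 5.9 5.9 16.5
    endloop
  endfacet
  facet normal -0.5003 0.8200 0.2780
    outer loop
      vertex 6.4 11.8 0.0
      vertex 0.5 8.2 0.0
      vertex 5.9 5.9 16.5
    endloop
  endfacet
  facet normal -0.9357 -0.2202 0.2755
    outer loop
      vertex 0.5 8.2 0.0
      vertex 2.1 1.4 0.0
      vertex 5.9 5.9 16.5
    endloop
  endfacet
  facet normal -0.0694 -0.9583 0.2773
    outer loop
      vertex 2.1 1.4 0.0
      vertex 9.0 0.9 0.0
      vertex 5.9 5.9 16.5
    endloop
  endfacet
  facet normal 0.8903 -0.3617 0.2769
    outer loop
      vertex 9.0 0.9 0.0
      vertex 11.6 7.3 0.0
      vertex 5.9 5.9 16.5
    endloop
  endfacet
endsolid part

The G0 Z moves step by Δz≈2.4 mm. The G1 loops shrink linearly with z, so the solid tapers from its base footprint up to z≈16.5. Closing with a flat bottom cap and the tapered top and triangulating gives 8 facets — a regular 5-sided pyramid, base circumscribed radius ≈ 5.9 mm, apex at z ≈ 16.5 mm.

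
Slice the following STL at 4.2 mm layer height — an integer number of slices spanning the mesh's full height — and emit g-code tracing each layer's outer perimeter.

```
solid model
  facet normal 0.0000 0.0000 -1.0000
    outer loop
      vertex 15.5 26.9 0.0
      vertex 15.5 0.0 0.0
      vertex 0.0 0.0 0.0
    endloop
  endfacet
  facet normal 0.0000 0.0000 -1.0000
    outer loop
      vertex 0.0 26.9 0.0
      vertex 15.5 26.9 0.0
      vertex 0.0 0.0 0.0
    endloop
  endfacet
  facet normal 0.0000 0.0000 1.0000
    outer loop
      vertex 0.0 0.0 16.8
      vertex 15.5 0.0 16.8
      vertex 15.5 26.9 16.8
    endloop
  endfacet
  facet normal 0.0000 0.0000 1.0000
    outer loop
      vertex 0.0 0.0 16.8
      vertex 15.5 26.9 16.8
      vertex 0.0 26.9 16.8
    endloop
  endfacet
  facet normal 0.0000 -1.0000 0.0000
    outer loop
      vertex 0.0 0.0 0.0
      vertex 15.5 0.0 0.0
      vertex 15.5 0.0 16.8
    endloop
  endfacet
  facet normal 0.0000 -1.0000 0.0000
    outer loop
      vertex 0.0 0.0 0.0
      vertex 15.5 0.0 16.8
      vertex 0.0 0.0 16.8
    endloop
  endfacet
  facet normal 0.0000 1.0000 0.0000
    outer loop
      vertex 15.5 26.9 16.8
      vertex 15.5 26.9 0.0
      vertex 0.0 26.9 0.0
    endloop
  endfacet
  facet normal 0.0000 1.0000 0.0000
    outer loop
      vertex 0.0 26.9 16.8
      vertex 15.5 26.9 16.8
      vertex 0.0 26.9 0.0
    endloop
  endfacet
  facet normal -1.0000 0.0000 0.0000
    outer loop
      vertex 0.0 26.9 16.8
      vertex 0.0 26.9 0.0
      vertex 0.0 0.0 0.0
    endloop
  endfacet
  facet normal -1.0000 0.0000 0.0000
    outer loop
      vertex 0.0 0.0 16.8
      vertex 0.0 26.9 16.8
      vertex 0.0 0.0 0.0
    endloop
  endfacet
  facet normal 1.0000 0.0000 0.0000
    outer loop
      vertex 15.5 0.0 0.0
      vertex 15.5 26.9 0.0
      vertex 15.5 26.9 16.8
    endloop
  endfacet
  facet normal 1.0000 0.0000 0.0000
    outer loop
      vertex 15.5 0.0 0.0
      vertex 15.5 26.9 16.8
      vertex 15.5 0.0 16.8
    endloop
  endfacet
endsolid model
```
; perimeter-only toolpath
G21 ; units = mm
G90 ; absolute positioning
G28 ; home
; layer 1
G0 Z4.2
G0 X0.0 Y0.0
G1 X15.5 Y0.0
G1 X15.5 Y26.9
G1 X0.0 Y26.9
G1 X0.0 Y0.0
; layer 2
G0 Z8.4
G0 X0.0 Y0.0
G1 X15.5 Y0.0
G1 X15.5 Y26.9
G1 X0.0 Y26.9
G1 X0.0 Y0.0
; layer 3
G0 Z12.6
G0 X0.0 Y0.0
G1 X15.5 Y0.0
G1 X15.5 Y26.9
G1 X0.0 Y26.9
G1 X0.0 Y0.0
; layer 4
G0 Z16.8
G0 X0.0 Y0.0
G1 X15.5 Y0.0
G1 X15.5 Y26.9
G1 X0.0 Y26.9
G1 X0.0 Y0.0
M2 ; end

The solid is a rectangular box, roughly 15.5 × 26.9 mm footprint and 16.8 mm tall. Slicing at Δz = 4.2 mm — 4 equal slices spanning the solid's height, so layer i sits at z = i·h/4 — gives 4 non-empty perimeters. Each is a 4-segment closed polygon; G0 lifts to the layer z and rapids to the start vertex, then G1 traces the edges.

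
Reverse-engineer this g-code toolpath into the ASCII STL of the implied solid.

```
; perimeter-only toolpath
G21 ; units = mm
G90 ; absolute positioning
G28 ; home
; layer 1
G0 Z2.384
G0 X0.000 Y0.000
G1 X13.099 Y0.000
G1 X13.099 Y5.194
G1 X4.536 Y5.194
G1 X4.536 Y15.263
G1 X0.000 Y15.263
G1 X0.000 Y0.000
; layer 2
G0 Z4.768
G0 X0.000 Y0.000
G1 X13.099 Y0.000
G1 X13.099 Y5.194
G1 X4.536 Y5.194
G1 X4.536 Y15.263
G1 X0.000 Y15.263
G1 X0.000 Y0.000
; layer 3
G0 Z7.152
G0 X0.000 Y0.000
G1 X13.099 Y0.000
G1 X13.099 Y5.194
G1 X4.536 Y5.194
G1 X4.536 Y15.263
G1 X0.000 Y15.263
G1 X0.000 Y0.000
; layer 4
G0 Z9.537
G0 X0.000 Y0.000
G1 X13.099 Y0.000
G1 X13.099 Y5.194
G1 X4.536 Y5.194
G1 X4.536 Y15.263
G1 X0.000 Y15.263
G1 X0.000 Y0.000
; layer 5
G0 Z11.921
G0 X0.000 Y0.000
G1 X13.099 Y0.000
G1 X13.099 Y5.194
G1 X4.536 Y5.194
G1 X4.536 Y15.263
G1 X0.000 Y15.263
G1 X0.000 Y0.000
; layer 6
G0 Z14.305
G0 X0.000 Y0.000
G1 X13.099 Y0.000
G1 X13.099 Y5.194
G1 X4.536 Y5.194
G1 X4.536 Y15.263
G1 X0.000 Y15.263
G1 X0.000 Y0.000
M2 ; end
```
solid part
  facet normal 0.0000 0.0000 -1.0000
    outer loop
      vertex 13.099 5.194 0.000
      vertex 13.099 0.000 0.000
      vertex 0.000 0.000 0.000
    endloop
  endfacet
  facet normal 0.0000 0.0000 -1.0000
    outer loop
      vertex 4.536 5.194 0.000
      vertex 13.099 5.194 0.000
      vertex 0.000 0.000 0.000
    endloop
  endfacet
  facet normal 0.0000 0.0000 -1.0000
    outer loop
      vertex 4.536 15.263 0.000
      vertex 4.536 5.194 0.000
      vertex 0.000 0.000 0.000
    endloop
  endfacet
  facet normal 0.0000 0.0000 -1.0000
    outer loop
      vertex 0.000 15.263 0.000
      vertex 4.536 15.263 0.000
      vertex 0.000 0.000 0.000
    endloop
  endfacet
  facet normal 0.0000 0.0000 1.0000
    outer loop
      vertex 0.000 0.000 14.305
      vertex 13.099 0.000 14.305
      vertex 13.099 5.194 14.305
    endloop
  endfacet
  facet normal 0.0000 0.0000 1.0000
    outer loop
      vertex 0.000 0.000 14.305
      vertex 13.099 5.194 14.305
      vertex 4.536 5.194 14.305
    endloop
  endfacet
  facet normal 0.0000 0.0000 1.0000
    outer loop
      vertex 0.000 0.000 14.305
      vertex 4.536 5.194 14.305
      vertex 4.536 15.263 14.305
    endloop
  endfacet
  facet normal 0.0000 0.0000 1.0000
    outer loop
      vertex 0.000 0.000 14.305
      vertex 4.536 15.263 14.305
      vertex 0.000 15.263 14.305
    endloop
  endfacet
  facet normal 0.0000 -1.0000 0.0000
    outer loop
      vertex 0.000 0.000 0.000
      vertex 13.099 0.000 0.000
      vertex 13.099 0.000 14.305
    endloop
  endfacet
  facet normal 0.0000 -1.0000 0.0000
    outer loop
      vertex 0.000 0.000 0.000
      vertex 13.099 0.000 14.305
      vertex 0.000 0.000 14.305
    endloop
  endfacet
  facet normal 1.0000 0.0000 0.0000
    outer loop
      vertex 13.099 0.000 0.000
      vertex 13.099 5.194 0.000
      vertex 13.099 5.194 14.305
    endloop
  endfacet
  facet normal 1.0000 0.0000 0.0000
    outer loop
      vertex 13.099 0.000 0.000
      vertex 13.099 5.194 14.305
      vertex 13.099 0.000 14.305
    endloop
  endfacet
  facet normal 0.0000 1.0000 0.0000
    outer loop
      vertex 13.099 5.194 0.000
      vertex 4.536 5.194 0.000
      vertex 4.536 5.194 14.305
    endloop
  endfacet
  facet normal 0.0000 1.0000 0.0000
    outer loop
      vertex 13.099 5.194 0.000
      vertex 4.536 5.194 14.305
      vertex 13.099 5.194 14.305
    endloop
  endfacet
  facet normal 1.0000 0.0000 0.0000
    outer loop
      vertex 4.536 5.194 0.000
      vertex 4.536 15.263 0.000
      vertex 4.536 15.263 14.305
    endloop
  endfacet
  facet normal 1.0000 0.0000 0.0000
    outer loop
      vertex 4.536 5.194 0.000
      vertex 4.536 15.263 14.305
      vertex 4.536 5.194 14.305
    endloop
  endfacet
  facet normal 0.0000 1.0000 0.0000
    outer loop
      vertex 4.536 15.263 0.000
      vertex 0.000 15.263 0.000
      vertex 0.000 15.263 14.305
    endloop
  endfacet
  facet normal 0.0000 1.0000 0.0000
    outer loop
      vertex 4.536 15.263 0.000
      vertex 0.000 15.263 14.305
      vertex 4.536 15.263 14.305
    endloop
  endfacet
  facet normal -1.0000 0.0000 0.0000
    outer loop
      vertex 0.000 15.263 0.000
      vertex 0.000 0.000 0.000
      vertex 0.000 0.000 14.305
    endloop
  endfacet
  facet normal -1.0000 0.0000 0.0000
    outer loop
      vertex 0.000 15.263 0.000
      vertex 0.000 0.000 14.305
      vertex 0.000 15.263 14.305
    endloop
  endfacet
endsolid part

The G0 Z moves step by Δz≈2.384 mm. Every layer's G1 loop is the same polygon, so the solid is a straight extrusion of it from z=0 to z≈14.3. Closing with flat bottom and top caps and triangulating gives 20 facets — an L-shaped prism: outer 13.1 × 15.3 mm, arm thicknesses ≈ 5.19 mm (horizontal) and 4.54 mm (vertical), extruded 14.3 mm in z.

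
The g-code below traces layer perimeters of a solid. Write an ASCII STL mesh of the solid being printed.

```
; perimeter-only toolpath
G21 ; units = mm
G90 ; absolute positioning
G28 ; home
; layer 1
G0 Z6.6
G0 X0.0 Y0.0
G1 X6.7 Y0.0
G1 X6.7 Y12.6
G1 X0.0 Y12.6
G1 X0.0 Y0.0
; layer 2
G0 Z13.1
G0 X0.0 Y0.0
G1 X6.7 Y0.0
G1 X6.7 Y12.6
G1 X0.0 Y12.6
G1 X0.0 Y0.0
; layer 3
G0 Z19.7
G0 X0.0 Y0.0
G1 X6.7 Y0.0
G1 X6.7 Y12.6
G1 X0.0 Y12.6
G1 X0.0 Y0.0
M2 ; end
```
solid part
  facet normal 0.0000 0.0000 -1.0000
    outer loop
      vertex 6.7 12.6 0.0
      vertex 6.7 0.0 0.0
      vertex 0.0 0.0 0.0
    endloop
  endfacet
  facet normal 0.0000 0.0000 -1.0000
    outer loop
      vertex 0.0 12.6 0.0
      vertex 6.7 12.6 0.0
      vertex 0.0 0.0 0.0
    endloop
  endfacet
  facet normal 0.0000 0.0000 1.0000
    outer loop
      vertex 0.0 0.0 19.7
      vertex 6.7 0.0 19.7
      vertex 6.7 12.6 19.7
    endloop
  endfacet
  facet normal 0.0000 0.0000 1.0000
    outer loop
      vertex 0.0 0.0 19.7
      vertex 6.7 12.6 19.7
      vertex 0.0 12.6 19.7
    endloop
  endfacet
  facet normal 0.0000 -1.0000 0.0000
    outer loop
      vertex 0.0 0.0 0.0
      vertex 6.7 0.0 0.0
      vertex 6.7 0.0 19.7
    endloop
  endfacet
  facet normal 0.0000 -1.0000 0.0000
    outer loop
      vertex 0.0 0.0 0.0
      vertex 6.7 0.0 19.7
      vertex 0.0 0.0 19.7
    endloop
  endfacet
  facet normal 0.0000 1.0000 0.0000
    outer loop
      vertex 6.7 12.6 19.7
      vertex 6.7 12.6 0.0
      vertex 0.0 12.6 0.0
    endloop
  endfacet
  facet normal 0.0000 1.0000 0.0000
    outer loop
      vertex 0.0 12.6 19.7
      vertex 6.7 12.6 19.7
      vertex 0.0 12.6 0.0
    endloop
  endfacet
  facet normal -1.0000 0.0000 0.0000
    outer loop
      vertex 0.0 12.6 19.7
      vertex 0.0 12.6 0.0
      vertex 0.0 0.0 0.0
    endloop
  endfacet
  facet normal -1.0000 0.0000 0.0000
    outer loop
      vertex 0.0 0.0 19.7
      vertex 0.0 12.6 19.7
      vertex 0.0 0.0 0.0
    endloop
  endfacet
  facet normal 1.0000 0.0000 0.0000
    outer loop
      vertex 6.7 0.0 0.0
      vertex 6.7 12.6 0.0
      vertex 6.7 12.6 19.7
    endloop
  endfacet
  facet normal 1.0000 0.0000 0.0000
    outer loop
      vertex 6.7 0.0 0.0
      vertex 6.7 12.6 19.7
      vertex 6.7 0.0 19.7
    endloop
  endfacet
endsolid part

The G0 Z moves step by Δz≈6.6 mm. Every layer's G1 loop is the same polygon, so the solid is a straight extrusion of it from z=0 to z≈19.7. Closing with flat bottom and top caps and triangulating gives 12 facets — a rectangular box, roughly 6.7 × 12.6 mm footprint and 19.7 mm tall.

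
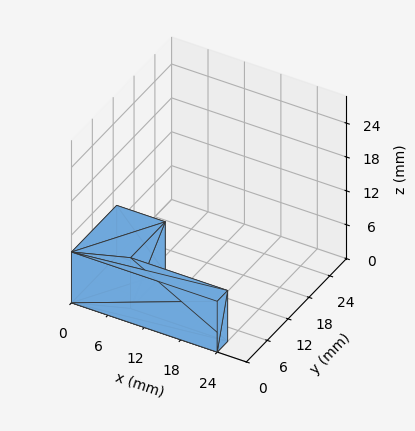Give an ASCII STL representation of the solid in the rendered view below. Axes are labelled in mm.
Reading the render: the shape is an L-shaped prism: outer 24 × 13 mm, arm thicknesses ≈ 3 mm (horizontal) and 8 mm (vertical), extruded 9 mm in z (dimensions read to the nearest mm from the axis ticks). For the STL, each face is triangulated and given an outward normal.

solid part
  facet normal 0.0000 0.0000 -1.0000
    outer loop
      vertex 24.00 3.00 0.00
      vertex 24.00 0.00 0.00
      vertex 0.00 0.00 0.00
    endloop
  endfacet
  facet normal 0.0000 0.0000 -1.0000
    outer loop
      vertex 8.00 3.00 0.00
      vertex 24.00 3.00 0.00
      vertex 0.00 0.00 0.00
    endloop
  endfacet
  facet normal 0.0000 0.0000 -1.0000
    outer loop
      vertex 8.00 13.00 0.00
      vertex 8.00 3.00 0.00
      vertex 0.00 0.00 0.00
    endloop
  endfacet
  facet normal 0.0000 0.0000 -1.0000
    outer loop
      vertex 0.00 13.00 0.00
      vertex 8.00 13.00 0.00
      vertex 0.00 0.00 0.00
    endloop
  endfacet
  facet normal 0.0000 0.0000 1.0000
    outer loop
      vertex 0.00 0.00 9.00
      vertex 24.00 0.00 9.00
      vertex 24.00 3.00 9.00
    endloop
  endfacet
  facet normal 0.0000 0.0000 1.0000
    outer loop
      vertex 0.00 0.00 9.00
      vertex 24.00 3.00 9.00
      vertex 8.00 3.00 9.00
    endloop
  endfacet
  facet normal 0.0000 0.0000 1.0000
    outer loop
      vertex 0.00 0.00 9.00
      vertex 8.00 3.00 9.00
      vertex 8.00 13.00 9.00
    endloop
  endfacet
  facet normal 0.0000 0.0000 1.0000
    outer loop
      vertex 0.00 0.00 9.00
      vertex 8.00 13.00 9.00
      vertex 0.00 13.00 9.00
    endloop
  endfacet
  facet normal 0.0000 -1.0000 0.0000
    outer loop
      vertex 0.00 0.00 0.00
      vertex 24.00 0.00 0.00
      vertex 24.00 0.00 9.00
    endloop
  endfacet
  facet normal 0.0000 -1.0000 0.0000
    outer loop
      vertex 0.00 0.00 0.00
      vertex 24.00 0.00 9.00
      vertex 0.00 0.00 9.00
    endloop
  endfacet
  facet normal 1.0000 0.0000 0.0000
    outer loop
      vertex 24.00 0.00 0.00
      vertex 24.00 3.00 0.00
      vertex 24.00 3.00 9.00
    endloop
  endfacet
  facet normal 1.0000 0.0000 0.0000
    outer loop
      vertex 24.00 0.00 0.00
      vertex 24.00 3.00 9.00
      vertex 24.00 0.00 9.00
    endloop
  endfacet
  facet normal 0.0000 1.0000 0.0000
    outer loop
      vertex 24.00 3.00 0.00
      vertex 8.00 3.00 0.00
      vertex 8.00 3.00 9.00
    endloop
  endfacet
  facet normal 0.0000 1.0000 0.0000
    outer loop
      vertex 24.00 3.00 0.00
      vertex 8.00 3.00 9.00
      vertex 24.00 3.00 9.00
    endloop
  endfacet
  facet normal 1.0000 0.0000 0.0000
    outer loop
      vertex 8.00 3.00 0.00
      vertex 8.00 13.00 0.00
      vertex 8.00 13.00 9.00
    endloop
  endfacet
  facet normal 1.0000 0.0000 0.0000
    outer loop
      vertex 8.00 3.00 0.00
      vertex 8.00 13.00 9.00
      vertex 8.00 3.00 9.00
    endloop
  endfacet
  facet normal 0.0000 1.0000 0.0000
    outer loop
      vertex 8.00 13.00 0.00
      vertex 0.00 13.00 0.00
      vertex 0.00 13.00 9.00
    endloop
  endfacet
  facet normal 0.0000 1.0000 0.0000
    outer loop
      vertex 8.00 13.00 0.00
      vertex 0.00 13.00 9.00
      vertex 8.00 13.00 9.00
    endloop
  endfacet
  facet normal -1.0000 0.0000 0.0000
    outer loop
      vertex 0.00 13.00 0.00
      vertex 0.00 0.00 0.00
      vertex 0.00 0.00 9.00
    endloop
  endfacet
  facet normal -1.0000 0.0000 0.0000
    outer loop
      vertex 0.00 13.00 0.00
      vertex 0.00 0.00 9.00
      vertex 0.00 13.00 9.00
    endloop
  endfacet
endsolid part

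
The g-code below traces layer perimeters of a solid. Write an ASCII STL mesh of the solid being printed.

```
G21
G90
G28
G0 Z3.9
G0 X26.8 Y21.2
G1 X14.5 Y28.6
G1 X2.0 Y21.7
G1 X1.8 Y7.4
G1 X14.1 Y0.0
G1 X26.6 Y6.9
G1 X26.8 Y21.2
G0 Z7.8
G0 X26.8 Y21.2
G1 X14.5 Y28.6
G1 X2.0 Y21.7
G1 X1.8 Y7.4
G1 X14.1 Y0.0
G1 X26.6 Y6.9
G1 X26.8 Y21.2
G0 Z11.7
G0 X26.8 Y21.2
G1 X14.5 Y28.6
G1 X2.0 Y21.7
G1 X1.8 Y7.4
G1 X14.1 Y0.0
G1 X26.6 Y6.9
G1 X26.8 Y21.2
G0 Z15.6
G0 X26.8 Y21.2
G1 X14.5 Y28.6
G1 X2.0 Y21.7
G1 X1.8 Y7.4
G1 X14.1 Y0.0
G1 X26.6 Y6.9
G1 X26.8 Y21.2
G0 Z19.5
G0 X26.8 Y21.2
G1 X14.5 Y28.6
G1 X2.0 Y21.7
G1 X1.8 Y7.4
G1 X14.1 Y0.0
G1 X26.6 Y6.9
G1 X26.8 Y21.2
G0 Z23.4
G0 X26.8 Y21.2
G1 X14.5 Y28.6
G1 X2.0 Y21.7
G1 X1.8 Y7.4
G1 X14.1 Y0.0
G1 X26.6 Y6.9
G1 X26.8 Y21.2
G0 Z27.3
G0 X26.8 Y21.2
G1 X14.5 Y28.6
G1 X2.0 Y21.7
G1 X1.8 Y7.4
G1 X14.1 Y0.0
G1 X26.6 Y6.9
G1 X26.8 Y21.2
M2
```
solid part
  facet normal 0.0000 0.0000 -1.0000
    outer loop
      vertex 2.0 21.7 0.0
      vertex 14.5 28.6 0.0
      vertex 26.8 21.2 0.0
    endloop
  endfacet
  facet normal 0.0000 0.0000 -1.0000
    outer loop
      vertex 1.8 7.4 0.0
      vertex 2.0 21.7 0.0
      vertex 26.8 21.2 0.0
    endloop
  endfacet
  facet normal 0.0000 0.0000 -1.0000
    outer loop
      vertex 14.1 0.0 0.0
      vertex 1.8 7.4 0.0
      vertex 26.8 21.2 0.0
    endloop
  endfacet
  facet normal 0.0000 0.0000 -1.0000
    outer loop
      vertex 26.6 6.9 0.0
      vertex 14.1 0.0 0.0
      vertex 26.8 21.2 0.0
    endloop
  endfacet
  facet normal 0.0000 0.0000 1.0000
    outer loop
      vertex 26.8 21.2 27.3
      vertex 14.5 28.6 27.3
      vertex 2.0 21.7 27.3
    endloop
  endfacet
  facet normal 0.0000 0.0000 1.0000
    outer loop
      vertex 26.8 21.2 27.3
      vertex 2.0 21.7 27.3
      vertex 1.8 7.4 27.3
    endloop
  endfacet
  facet normal 0.0000 0.0000 1.0000
    outer loop
      vertex 26.8 21.2 27.3
      vertex 1.8 7.4 27.3
      vertex 14.1 0.0 27.3
    endloop
  endfacet
  facet normal 0.0000 0.0000 1.0000
    outer loop
      vertex 26.8 21.2 27.3
      vertex 14.1 0.0 27.3
      vertex 26.6 6.9 27.3
    endloop
  endfacet
  facet normal 0.5155 0.8569 0.0000
    outer loop
      vertex 26.8 21.2 0.0
      vertex 14.5 28.6 0.0
      vertex 14.5 28.6 27.3
    endloop
  endfacet
  facet normal 0.5155 0.8569 0.0000
    outer loop
      vertex 26.8 21.2 0.0
      vertex 14.5 28.6 27.3
      vertex 26.8 21.2 27.3
    endloop
  endfacet
  facet normal -0.4833 0.8755 0.0000
    outer loop
      vertex 14.5 28.6 0.0
      vertex 2.0 21.7 0.0
      vertex 2.0 21.7 27.3
    endloop
  endfacet
  facet normal -0.4833 0.8755 0.0000
    outer loop
      vertex 14.5 28.6 0.0
      vertex 2.0 21.7 27.3
      vertex 14.5 28.6 27.3
    endloop
  endfacet
  facet normal -0.9999 0.0140 0.0000
    outer loop
      vertex 2.0 21.7 0.0
      vertex 1.8 7.4 0.0
      vertex 1.8 7.4 27.3
    endloop
  endfacet
  facet normal -0.9999 0.0140 0.0000
    outer loop
      vertex 2.0 21.7 0.0
      vertex 1.8 7.4 27.3
      vertex 2.0 21.7 27.3
    endloop
  endfacet
  facet normal -0.5155 -0.8569 0.0000
    outer loop
      vertex 1.8 7.4 0.0
      vertex 14.1 0.0 0.0
      vertex 14.1 0.0 27.3
    endloop
  endfacet
  facet normal -0.5155 -0.8569 0.0000
    outer loop
      vertex 1.8 7.4 0.0
      vertex 14.1 0.0 27.3
      vertex 1.8 7.4 27.3
    endloop
  endfacet
  facet normal 0.4833 -0.8755 0.0000
    outer loop
      vertex 14.1 0.0 0.0
      vertex 26.6 6.9 0.0
      vertex 26.6 6.9 27.3
    endloop
  endfacet
  facet normal 0.4833 -0.8755 0.0000
    outer loop
      vertex 14.1 0.0 0.0
      vertex 26.6 6.9 27.3
      vertex 14.1 0.0 27.3
    endloop
  endfacet
  facet normal 0.9999 -0.0140 0.0000
    outer loop
      vertex 26.6 6.9 0.0
      vertex 26.8 21.2 0.0
      vertex 26.8 21.2 27.3
    endloop
  endfacet
  facet normal 0.9999 -0.0140 0.0000
    outer loop
      vertex 26.6 6.9 0.0
      vertex 26.8 21.2 27.3
      vertex 26.6 6.9 27.3
    endloop
  endfacet
endsolid part

The G0 Z moves step by Δz≈3.9 mm. Every layer's G1 loop is the same polygon, so the solid is a straight extrusion of it from z=0 to z≈27.3. Closing with flat bottom and top caps and triangulating gives 20 facets — a regular 6-sided prism (a cylinder approximated with 6 flat sides), circumscribed radius ≈ 14.3 mm, height ≈ 27.3 mm.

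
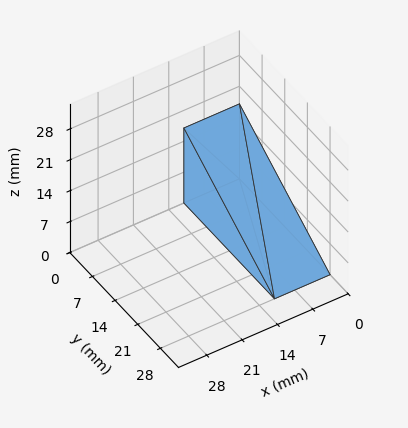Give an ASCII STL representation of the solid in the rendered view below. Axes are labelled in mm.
Reading the render: the shape is a wedge (ramp): 11 × 28 mm base, rising to 17 mm along the y=0 edge and sloping linearly to z=0 at y=28 (dimensions read to the nearest mm from the axis ticks). For the STL, each face is triangulated and given an outward normal.

solid part
  facet normal 0.0000 0.0000 -1.0000
    outer loop
      vertex 11.000 28.000 0.000
      vertex 11.000 0.000 0.000
      vertex 0.000 0.000 0.000
    endloop
  endfacet
  facet normal 0.0000 0.0000 -1.0000
    outer loop
      vertex 0.000 28.000 0.000
      vertex 11.000 28.000 0.000
      vertex 0.000 0.000 0.000
    endloop
  endfacet
  facet normal 0.0000 -1.0000 0.0000
    outer loop
      vertex 0.000 0.000 0.000
      vertex 11.000 0.000 0.000
      vertex 11.000 0.000 17.000
    endloop
  endfacet
  facet normal 0.0000 -1.0000 0.0000
    outer loop
      vertex 0.000 0.000 0.000
      vertex 11.000 0.000 17.000
      vertex 0.000 0.000 17.000
    endloop
  endfacet
  facet normal 0.0000 0.5190 0.8548
    outer loop
      vertex 0.000 0.000 17.000
      vertex 11.000 0.000 17.000
      vertex 11.000 28.000 0.000
    endloop
  endfacet
  facet normal 0.0000 0.5190 0.8548
    outer loop
      vertex 0.000 0.000 17.000
      vertex 11.000 28.000 0.000
      vertex 0.000 28.000 0.000
    endloop
  endfacet
  facet normal -1.0000 0.0000 0.0000
    outer loop
      vertex 0.000 0.000 17.000
      vertex 0.000 28.000 0.000
      vertex 0.000 0.000 0.000
    endloop
  endfacet
  facet normal 1.0000 0.0000 0.0000
    outer loop
      vertex 11.000 0.000 0.000
      vertex 11.000 28.000 0.000
      vertex 11.000 0.000 17.000
    endloop
  endfacet
endsolid part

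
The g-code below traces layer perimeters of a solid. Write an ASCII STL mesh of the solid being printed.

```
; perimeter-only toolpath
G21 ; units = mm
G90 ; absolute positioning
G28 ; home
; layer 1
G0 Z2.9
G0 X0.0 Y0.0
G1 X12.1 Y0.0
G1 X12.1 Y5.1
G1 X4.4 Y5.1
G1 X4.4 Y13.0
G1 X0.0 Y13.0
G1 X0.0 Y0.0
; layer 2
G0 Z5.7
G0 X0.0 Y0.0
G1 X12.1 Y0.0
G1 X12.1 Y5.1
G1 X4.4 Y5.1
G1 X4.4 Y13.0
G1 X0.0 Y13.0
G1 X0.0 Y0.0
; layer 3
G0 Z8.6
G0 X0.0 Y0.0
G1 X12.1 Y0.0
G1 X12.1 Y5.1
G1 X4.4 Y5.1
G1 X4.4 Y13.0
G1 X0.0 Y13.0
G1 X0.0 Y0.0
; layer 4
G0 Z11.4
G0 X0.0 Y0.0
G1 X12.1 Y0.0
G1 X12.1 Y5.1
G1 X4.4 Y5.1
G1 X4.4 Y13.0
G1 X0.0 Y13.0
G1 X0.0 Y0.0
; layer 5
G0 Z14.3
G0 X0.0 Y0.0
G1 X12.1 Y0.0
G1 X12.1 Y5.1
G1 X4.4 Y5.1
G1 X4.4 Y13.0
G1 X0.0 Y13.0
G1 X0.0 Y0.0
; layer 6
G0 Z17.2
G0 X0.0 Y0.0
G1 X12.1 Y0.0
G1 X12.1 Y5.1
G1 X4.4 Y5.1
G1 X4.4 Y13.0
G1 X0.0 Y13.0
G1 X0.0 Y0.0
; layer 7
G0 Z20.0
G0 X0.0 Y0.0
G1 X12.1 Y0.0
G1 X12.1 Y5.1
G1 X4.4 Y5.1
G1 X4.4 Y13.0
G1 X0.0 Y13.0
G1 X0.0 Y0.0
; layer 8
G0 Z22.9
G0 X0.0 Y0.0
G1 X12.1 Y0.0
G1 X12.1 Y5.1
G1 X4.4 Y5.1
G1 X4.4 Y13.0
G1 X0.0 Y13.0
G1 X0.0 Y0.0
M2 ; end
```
solid part
  facet normal 0.0000 0.0000 -1.0000
    outer loop
      vertex 12.1 5.1 0.0
      vertex 12.1 0.0 0.0
      vertex 0.0 0.0 0.0
    endloop
  endfacet
  facet normal 0.0000 0.0000 -1.0000
    outer loop
      vertex 4.4 5.1 0.0
      vertex 12.1 5.1 0.0
      vertex 0.0 0.0 0.0
    endloop
  endfacet
  facet normal 0.0000 0.0000 -1.0000
    outer loop
      vertex 4.4 13.0 0.0
      vertex 4.4 5.1 0.0
      vertex 0.0 0.0 0.0
    endloop
  endfacet
  facet normal 0.0000 0.0000 -1.0000
    outer loop
      vertex 0.0 13.0 0.0
      vertex 4.4 13.0 0.0
      vertex 0.0 0.0 0.0
    endloop
  endfacet
  facet normal 0.0000 0.0000 1.0000
    outer loop
      vertex 0.0 0.0 22.9
      vertex 12.1 0.0 22.9
      vertex 12.1 5.1 22.9
    endloop
  endfacet
  facet normal 0.0000 0.0000 1.0000
    outer loop
      vertex 0.0 0.0 22.9
      vertex 12.1 5.1 22.9
      vertex 4.4 5.1 22.9
    endloop
  endfacet
  facet normal 0.0000 0.0000 1.0000
    outer loop
      vertex 0.0 0.0 22.9
      vertex 4.4 5.1 22.9
      vertex 4.4 13.0 22.9
    endloop
  endfacet
  facet normal 0.0000 0.0000 1.0000
    outer loop
      vertex 0.0 0.0 22.9
      vertex 4.4 13.0 22.9
      vertex 0.0 13.0 22.9
    endloop
  endfacet
  facet normal 0.0000 -1.0000 0.0000
    outer loop
      vertex 0.0 0.0 0.0
      vertex 12.1 0.0 0.0
      vertex 12.1 0.0 22.9
    endloop
  endfacet
  facet normal 0.0000 -1.0000 0.0000
    outer loop
      vertex 0.0 0.0 0.0
      vertex 12.1 0.0 22.9
      vertex 0.0 0.0 22.9
    endloop
  endfacet
  facet normal 1.0000 0.0000 0.0000
    outer loop
      vertex 12.1 0.0 0.0
      vertex 12.1 5.1 0.0
      vertex 12.1 5.1 22.9
    endloop
  endfacet
  facet normal 1.0000 0.0000 0.0000
    outer loop
      vertex 12.1 0.0 0.0
      vertex 12.1 5.1 22.9
      vertex 12.1 0.0 22.9
    endloop
  endfacet
  facet normal 0.0000 1.0000 0.0000
    outer loop
      vertex 12.1 5.1 0.0
      vertex 4.4 5.1 0.0
      vertex 4.4 5.1 22.9
    endloop
  endfacet
  facet normal 0.0000 1.0000 0.0000
    outer loop
      vertex 12.1 5.1 0.0
      vertex 4.4 5.1 22.9
      vertex 12.1 5.1 22.9
    endloop
  endfacet
  facet normal 1.0000 0.0000 0.0000
    outer loop
      vertex 4.4 5.1 0.0
      vertex 4.4 13.0 0.0
      vertex 4.4 13.0 22.9
    endloop
  endfacet
  facet normal 1.0000 0.0000 0.0000
    outer loop
      vertex 4.4 5.1 0.0
      vertex 4.4 13.0 22.9
      vertex 4.4 5.1 22.9
    endloop
  endfacet
  facet normal 0.0000 1.0000 0.0000
    outer loop
      vertex 4.4 13.0 0.0
      vertex 0.0 13.0 0.0
      vertex 0.0 13.0 22.9
    endloop
  endfacet
  facet normal 0.0000 1.0000 0.0000
    outer loop
      vertex 4.4 13.0 0.0
      vertex 0.0 13.0 22.9
      vertex 4.4 13.0 22.9
    endloop
  endfacet
  facet normal -1.0000 0.0000 0.0000
    outer loop
      vertex 0.0 13.0 0.0
      vertex 0.0 0.0 0.0
      vertex 0.0 0.0 22.9
    endloop
  endfacet
  facet normal -1.0000 0.0000 0.0000
    outer loop
      vertex 0.0 13.0 0.0
      vertex 0.0 0.0 22.9
      vertex 0.0 13.0 22.9
    endloop
  endfacet
endsolid part

The G0 Z moves step by Δz≈2.9 mm. Every layer's G1 loop is the same polygon, so the solid is a straight extrusion of it from z=0 to z≈22.9. Closing with flat bottom and top caps and triangulating gives 20 facets — an L-shaped prism: outer 12.1 × 13 mm, arm thicknesses ≈ 5.1 mm (horizontal) and 4.4 mm (vertical), extruded 22.9 mm in z.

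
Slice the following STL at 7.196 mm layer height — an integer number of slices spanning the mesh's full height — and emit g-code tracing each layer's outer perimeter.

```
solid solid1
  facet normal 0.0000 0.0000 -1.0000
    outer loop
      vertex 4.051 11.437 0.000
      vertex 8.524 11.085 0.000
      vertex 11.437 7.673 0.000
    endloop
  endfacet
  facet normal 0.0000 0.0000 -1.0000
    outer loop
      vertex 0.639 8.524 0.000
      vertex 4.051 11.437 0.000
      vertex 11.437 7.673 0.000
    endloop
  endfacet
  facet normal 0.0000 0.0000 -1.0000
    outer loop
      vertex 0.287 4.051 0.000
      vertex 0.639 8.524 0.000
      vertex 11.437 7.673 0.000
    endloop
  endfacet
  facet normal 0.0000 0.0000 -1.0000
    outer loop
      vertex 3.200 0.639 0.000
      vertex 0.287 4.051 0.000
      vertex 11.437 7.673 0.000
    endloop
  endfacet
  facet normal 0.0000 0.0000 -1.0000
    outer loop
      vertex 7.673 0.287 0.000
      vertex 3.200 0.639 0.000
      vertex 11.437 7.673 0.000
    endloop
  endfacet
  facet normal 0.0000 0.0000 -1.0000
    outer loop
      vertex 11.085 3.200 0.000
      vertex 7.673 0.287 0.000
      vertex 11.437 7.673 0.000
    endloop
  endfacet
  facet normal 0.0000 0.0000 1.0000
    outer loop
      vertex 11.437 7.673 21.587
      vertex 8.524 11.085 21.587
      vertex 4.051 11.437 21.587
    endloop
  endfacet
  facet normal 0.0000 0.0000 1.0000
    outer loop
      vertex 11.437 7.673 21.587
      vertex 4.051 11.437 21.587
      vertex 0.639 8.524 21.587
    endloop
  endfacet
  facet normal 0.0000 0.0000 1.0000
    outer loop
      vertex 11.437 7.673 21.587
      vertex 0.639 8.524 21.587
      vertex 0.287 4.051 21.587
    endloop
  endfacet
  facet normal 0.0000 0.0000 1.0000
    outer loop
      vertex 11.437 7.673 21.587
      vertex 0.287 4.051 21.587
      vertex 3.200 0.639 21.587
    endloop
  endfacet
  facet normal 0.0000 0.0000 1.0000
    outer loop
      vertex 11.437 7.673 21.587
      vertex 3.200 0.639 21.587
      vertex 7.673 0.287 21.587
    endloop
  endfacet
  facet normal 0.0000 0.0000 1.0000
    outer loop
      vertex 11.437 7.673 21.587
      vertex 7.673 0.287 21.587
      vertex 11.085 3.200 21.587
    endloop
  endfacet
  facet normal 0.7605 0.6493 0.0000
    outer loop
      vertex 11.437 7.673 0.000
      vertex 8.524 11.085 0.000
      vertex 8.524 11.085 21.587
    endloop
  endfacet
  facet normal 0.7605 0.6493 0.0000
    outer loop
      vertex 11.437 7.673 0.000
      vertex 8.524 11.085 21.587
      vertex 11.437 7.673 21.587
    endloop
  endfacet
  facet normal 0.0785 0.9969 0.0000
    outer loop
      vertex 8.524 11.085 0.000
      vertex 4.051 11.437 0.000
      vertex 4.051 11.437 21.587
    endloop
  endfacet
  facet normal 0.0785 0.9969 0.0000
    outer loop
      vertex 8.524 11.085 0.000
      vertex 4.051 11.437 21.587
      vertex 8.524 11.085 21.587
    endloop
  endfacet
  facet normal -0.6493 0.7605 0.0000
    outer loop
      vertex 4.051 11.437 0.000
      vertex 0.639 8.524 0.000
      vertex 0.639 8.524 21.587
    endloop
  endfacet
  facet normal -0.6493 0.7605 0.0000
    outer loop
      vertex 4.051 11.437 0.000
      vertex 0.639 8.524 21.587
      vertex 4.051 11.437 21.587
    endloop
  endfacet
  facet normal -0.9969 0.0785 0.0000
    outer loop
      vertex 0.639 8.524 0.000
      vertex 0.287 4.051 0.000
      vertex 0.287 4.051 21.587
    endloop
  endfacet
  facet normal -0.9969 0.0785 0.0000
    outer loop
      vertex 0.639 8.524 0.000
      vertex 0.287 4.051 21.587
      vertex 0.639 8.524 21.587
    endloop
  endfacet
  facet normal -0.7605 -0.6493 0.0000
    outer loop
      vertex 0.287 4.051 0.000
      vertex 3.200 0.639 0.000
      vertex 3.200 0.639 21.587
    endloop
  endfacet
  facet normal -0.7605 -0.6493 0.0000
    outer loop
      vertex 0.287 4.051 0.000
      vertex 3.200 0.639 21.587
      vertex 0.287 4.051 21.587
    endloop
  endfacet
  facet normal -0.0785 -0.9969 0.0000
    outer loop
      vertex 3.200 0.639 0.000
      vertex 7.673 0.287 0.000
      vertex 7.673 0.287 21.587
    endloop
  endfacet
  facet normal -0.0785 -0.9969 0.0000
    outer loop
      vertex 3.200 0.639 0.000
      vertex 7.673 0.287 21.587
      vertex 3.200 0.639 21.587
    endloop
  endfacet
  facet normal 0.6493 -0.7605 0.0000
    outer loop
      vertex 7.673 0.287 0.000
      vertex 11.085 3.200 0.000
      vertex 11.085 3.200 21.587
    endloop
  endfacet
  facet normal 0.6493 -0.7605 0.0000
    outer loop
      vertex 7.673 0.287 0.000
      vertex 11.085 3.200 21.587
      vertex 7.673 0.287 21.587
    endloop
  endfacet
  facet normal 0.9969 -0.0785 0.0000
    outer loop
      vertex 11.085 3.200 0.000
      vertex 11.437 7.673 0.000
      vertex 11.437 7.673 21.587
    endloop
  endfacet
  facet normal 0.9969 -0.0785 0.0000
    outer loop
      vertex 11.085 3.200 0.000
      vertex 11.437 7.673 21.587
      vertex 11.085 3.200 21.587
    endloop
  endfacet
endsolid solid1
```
; perimeter-only toolpath
G21 ; units = mm
G90 ; absolute positioning
G28 ; home
; layer 1
G0 Z7.196
G0 X11.437 Y7.673
G1 X8.524 Y11.085
G1 X4.051 Y11.437
G1 X0.639 Y8.524
G1 X0.287 Y4.051
G1 X3.200 Y0.639
G1 X7.673 Y0.287
G1 X11.085 Y3.200
G1 X11.437 Y7.673
; layer 2
G0 Z14.391
G0 X11.437 Y7.673
G1 X8.524 Y11.085
G1 X4.051 Y11.437
G1 X0.639 Y8.524
G1 X0.287 Y4.051
G1 X3.200 Y0.639
G1 X7.673 Y0.287
G1 X11.085 Y3.200
G1 X11.437 Y7.673
; layer 3
G0 Z21.587
G0 X11.437 Y7.673
G1 X8.524 Y11.085
G1 X4.051 Y11.437
G1 X0.639 Y8.524
G1 X0.287 Y4.051
G1 X3.200 Y0.639
G1 X7.673 Y0.287
G1 X11.085 Y3.200
G1 X11.437 Y7.673
M2 ; end

The solid is a regular 8-sided prism (a cylinder approximated with 8 flat sides), circumscribed radius ≈ 5.86 mm, height ≈ 21.6 mm. Slicing at Δz = 7.196 mm — 3 equal slices spanning the solid's height, so layer i sits at z = i·h/3 — gives 3 non-empty perimeters. Each is a 8-segment closed polygon; G0 lifts to the layer z and rapids to the start vertex, then G1 traces the edges.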